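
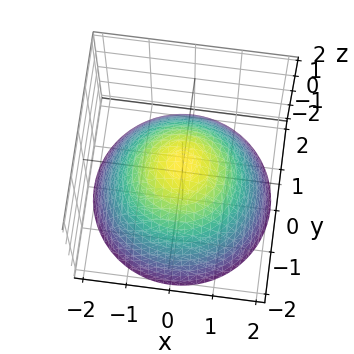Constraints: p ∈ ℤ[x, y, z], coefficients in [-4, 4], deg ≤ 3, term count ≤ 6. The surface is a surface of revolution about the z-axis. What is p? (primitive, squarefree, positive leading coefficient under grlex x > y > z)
2*x^2 + 2*y^2 + 3*z - 2

(a) Degree: the shape is more complex than any degree-1 surface, so deg p = 2.
(b) Symmetries: the surface is invariant under rotation about z: p = q(x² + y², z).
(c) Observable constraints: a circular section at z = 0 has radius exactly 1; among the integer gridlines, it crosses the y-axis at y ∈ {-1, 1}.
(d) Together with the visible shape, these determine p as stated. Check: (1, 0, 0) on the x-axis lies on the surface, and p(1, 0, 0) = 0. ✓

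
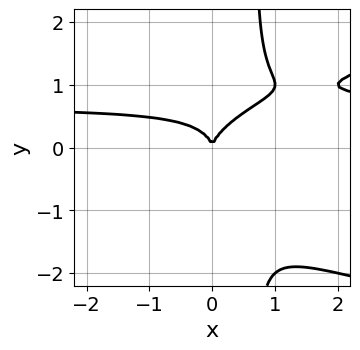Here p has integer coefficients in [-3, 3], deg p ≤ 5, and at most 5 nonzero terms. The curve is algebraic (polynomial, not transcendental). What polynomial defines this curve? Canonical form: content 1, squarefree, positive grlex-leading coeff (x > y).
3*x*y^3 - 3*x^2*y - 2*y^3 + 2*x^2

(a) The degree is 4 — the shape is more complex than any degree-3 curve.
(b) Reading off the gridlines: it crosses the y-axis at the gridline y = 0; it crosses the x-axis at the gridline x = 0.
(c) Solving for integer coefficients yields p as stated.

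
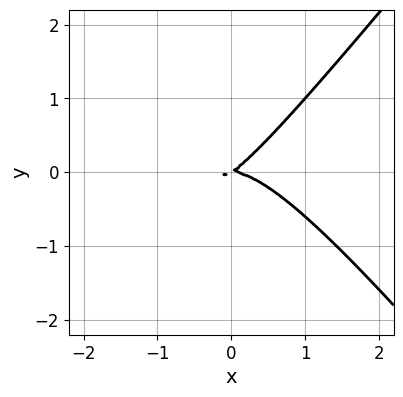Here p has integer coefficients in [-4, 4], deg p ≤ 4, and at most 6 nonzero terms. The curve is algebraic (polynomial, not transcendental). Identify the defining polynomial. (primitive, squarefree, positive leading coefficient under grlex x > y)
3*x^3 - 2*x*y^2 + 2*x*y - 3*y^2

(a) deg p = 3. The shape is more complex than any degree-2 curve.
(b) From the visible intercepts: one x-axis crossing is at x = 0; it meets the y-axis at y = 0 (among the integer gridlines).
(c) Solving for integer coefficients yields p as stated.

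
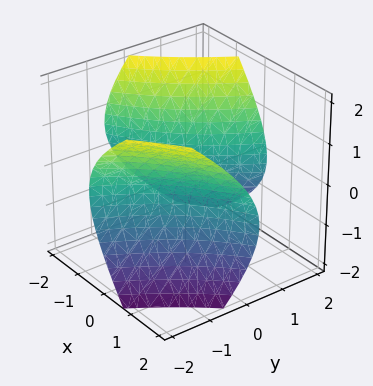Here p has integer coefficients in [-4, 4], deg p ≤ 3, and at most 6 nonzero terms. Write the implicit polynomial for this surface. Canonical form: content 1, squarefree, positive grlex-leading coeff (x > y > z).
x^2 - 3*x*y - x*z + y^2 - 2*z^2 - 2

There are 2 components.
Degree: the shape is more complex than any degree-1 surface, so deg p = 2.
Checking where it meets the axes: no z-intercept at any integer in the box.
The integer polynomial consistent with all of this is the stated p.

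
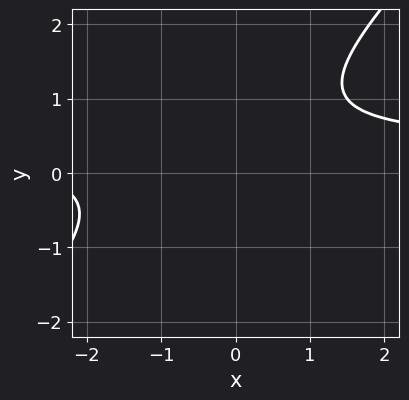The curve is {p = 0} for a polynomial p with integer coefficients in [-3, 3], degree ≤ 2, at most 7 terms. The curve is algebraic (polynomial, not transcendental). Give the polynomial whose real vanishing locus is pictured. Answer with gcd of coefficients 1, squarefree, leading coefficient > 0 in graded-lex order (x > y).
(a) deg p = 2.
(b) Against the integer gridlines: the curve avoids every integer y-axis point in the box; it misses every integer gridline on the x-axis.
(c) Putting this together gives p.

3*x*y - 3*y^2 - x + 3*y - 3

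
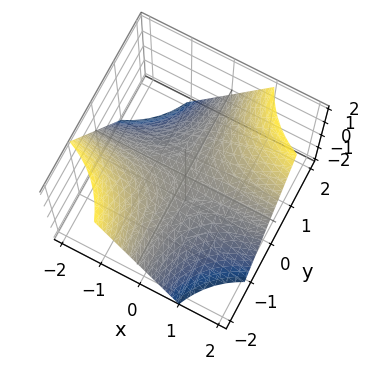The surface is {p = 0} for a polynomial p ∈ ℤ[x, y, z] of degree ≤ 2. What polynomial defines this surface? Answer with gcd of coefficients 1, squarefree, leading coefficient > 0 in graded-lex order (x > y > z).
x*y - z

The degree is 2 — a hyperbolic paraboloid; a quadric.
Against the integer gridlines: the visible x-axis segment lies entirely on the surface; the visible y-axis segment lies entirely on the surface; one z-axis crossing is at z = 0.
Assembling these constraints gives the stated polynomial.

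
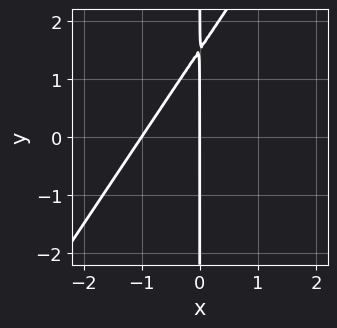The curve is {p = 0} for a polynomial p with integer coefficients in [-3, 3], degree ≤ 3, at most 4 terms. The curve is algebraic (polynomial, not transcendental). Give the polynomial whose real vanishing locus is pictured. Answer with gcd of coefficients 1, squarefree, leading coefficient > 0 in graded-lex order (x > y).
3*x^2 - 2*x*y + 3*x

(a) Degree: the shape is more complex than any degree-1 curve, so deg p = 2.
(b) Against the integer gridlines: the visible y-axis segment lies entirely on the curve; the x-axis gridline crossings are at x ∈ {-1, 0}.
(c) These observations pin down the coefficients.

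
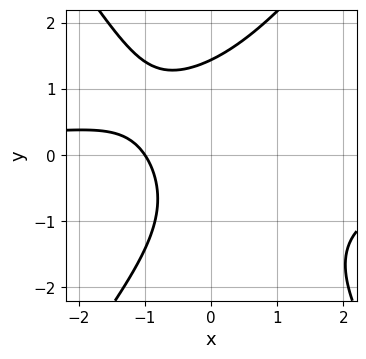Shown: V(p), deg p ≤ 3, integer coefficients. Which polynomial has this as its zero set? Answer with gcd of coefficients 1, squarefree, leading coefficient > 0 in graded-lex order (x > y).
2*x^2*y - y^3 + 3*x + 3

(a) The degree is 3 — no degree-2 curve has this shape.
(b) Checking where it meets the axes: it crosses the x-axis at the gridline x = -1.
(c) Assembling these constraints gives the stated polynomial.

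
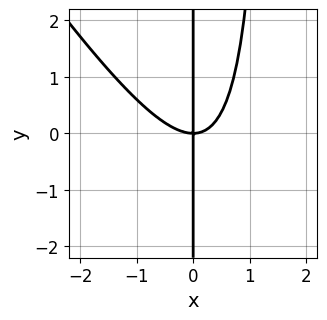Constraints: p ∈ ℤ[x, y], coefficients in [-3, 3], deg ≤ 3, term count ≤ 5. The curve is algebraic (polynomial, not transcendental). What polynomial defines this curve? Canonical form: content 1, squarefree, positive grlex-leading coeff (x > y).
1. The degree is 3 — a generic line meets the curve in up to 3 points.
2. Checking where it meets the axes: it meets the x-axis at x = 0 (among the integer gridlines); the visible y-axis segment lies entirely on the curve.
3. Matching integer coefficients to the picture gives p.

3*x^3 + 2*x^2*y - 3*x*y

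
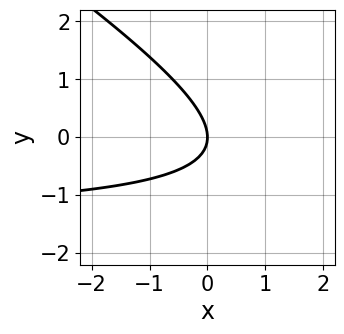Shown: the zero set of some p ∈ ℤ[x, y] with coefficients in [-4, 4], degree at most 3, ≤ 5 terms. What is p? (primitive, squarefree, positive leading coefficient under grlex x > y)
2*x*y + 3*y^2 + 3*x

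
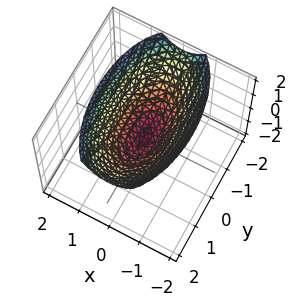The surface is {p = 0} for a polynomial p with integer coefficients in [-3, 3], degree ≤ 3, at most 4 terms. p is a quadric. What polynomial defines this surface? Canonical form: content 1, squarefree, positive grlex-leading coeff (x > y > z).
3*x^2 + y^2 - 3*z

(a) Degree: a paraboloid; a quadric, so deg p = 2.
(b) Symmetries: mirror symmetry y ↦ −y ⇒ only even powers of y; the x ↦ −x reflection is a symmetry, so x appears only in even powers.
(c) From the visible intercepts: one y-axis crossing is at y = 0; it crosses the z-axis at the gridline z = 0; it meets the x-axis at x = 0 (among the integer gridlines).
(d) Assembling these constraints gives the stated polynomial.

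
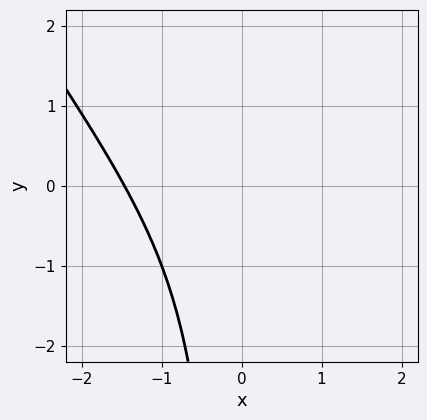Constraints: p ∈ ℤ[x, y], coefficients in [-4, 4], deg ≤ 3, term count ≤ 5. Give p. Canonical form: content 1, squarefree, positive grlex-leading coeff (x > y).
1. The degree is 3 — a generic line meets the curve in up to 3 points.
2. Against the integer gridlines: no y-intercept at any integer in the box.
3. Assembling these constraints gives the stated polynomial.

3*x^3 + 2*x^2*y + 3*x^2 - x*y + 3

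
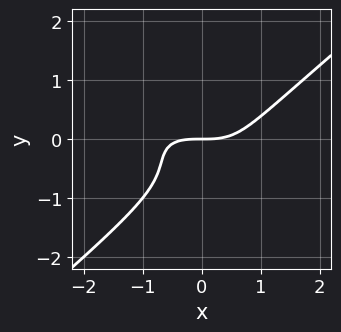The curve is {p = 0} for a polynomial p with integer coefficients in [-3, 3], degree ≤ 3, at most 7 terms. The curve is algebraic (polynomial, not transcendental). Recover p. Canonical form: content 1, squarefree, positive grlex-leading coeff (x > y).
1. Degree: no degree-2 curve has this shape, so deg p = 3.
2. From the visible intercepts: it meets the x-axis at x = 0 (among the integer gridlines); it crosses the y-axis at the gridline y = 0.
3. The integer polynomial consistent with all of this is the stated p.

x^3 + x^2*y - 3*y^3 - 3*y^2 - 2*y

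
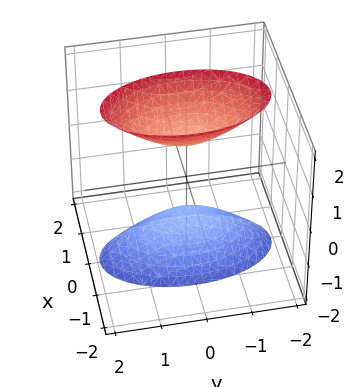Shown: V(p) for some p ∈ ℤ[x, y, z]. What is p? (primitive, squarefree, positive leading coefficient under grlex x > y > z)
3*x^2 + y^2 - z^2 + 1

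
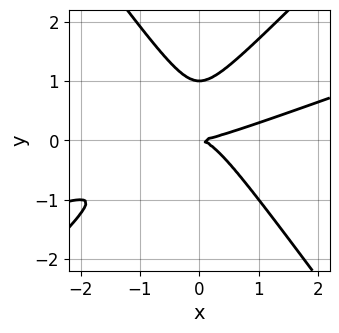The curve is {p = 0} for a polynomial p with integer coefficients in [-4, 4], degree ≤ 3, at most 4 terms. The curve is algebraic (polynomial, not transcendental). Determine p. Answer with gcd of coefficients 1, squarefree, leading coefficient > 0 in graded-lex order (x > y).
x^3 - 3*x^2*y + 2*y^3 - 2*y^2

The degree is 3 — a generic line meets the curve in up to 3 points.
Checking where it meets the axes: among the integer gridlines, it crosses the y-axis at y ∈ {0, 1}; it meets the x-axis at x = 0 (among the integer gridlines).
Assembling these constraints gives the stated polynomial.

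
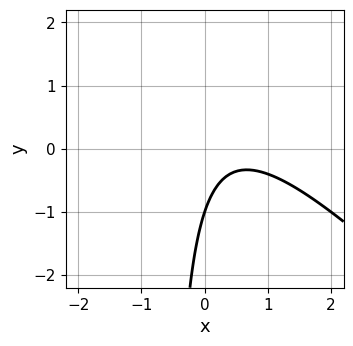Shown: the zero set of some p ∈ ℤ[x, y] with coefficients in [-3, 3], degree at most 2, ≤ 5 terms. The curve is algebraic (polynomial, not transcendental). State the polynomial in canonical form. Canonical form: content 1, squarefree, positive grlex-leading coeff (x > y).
3*x^2 + 3*x*y - 3*x + 2*y + 2

First, deg p = 2. A generic line meets the curve in up to 2 points.
Next, from the axis intercepts and sections: it misses every integer gridline on the x-axis; it meets the y-axis at y = -1 (among the integer gridlines).
Finally, these observations pin down the coefficients.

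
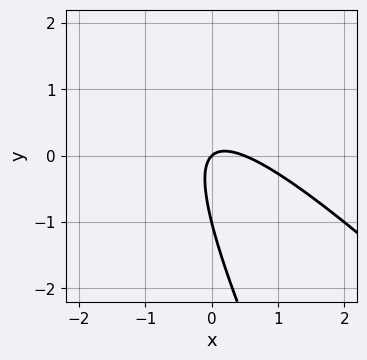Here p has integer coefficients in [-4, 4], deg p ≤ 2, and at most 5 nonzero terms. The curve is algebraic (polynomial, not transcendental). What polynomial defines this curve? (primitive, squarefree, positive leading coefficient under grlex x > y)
deg p = 2. A generic line meets the curve in up to 2 points.
Observable constraints: it meets the x-axis at x = 0 (among the integer gridlines); among the integer gridlines, it crosses the y-axis at y ∈ {-1, 0}.
Putting this together gives p.

2*x^2 + 3*x*y + y^2 - x + y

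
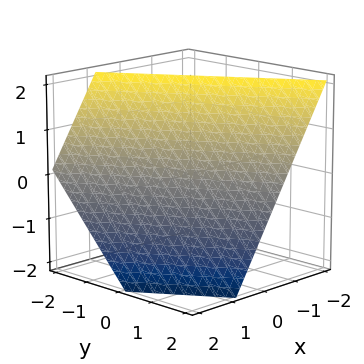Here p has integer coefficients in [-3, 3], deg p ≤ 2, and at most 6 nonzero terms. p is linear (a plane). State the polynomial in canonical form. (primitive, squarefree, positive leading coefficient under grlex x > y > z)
3*x + 2*y + 2*z - 2

First, deg p = 1. Every cross-section is a straight line — this is a plane.
Next, against the integer gridlines: one z-axis crossing is at z = 1; one y-axis crossing is at y = 1.
Finally, matching integer coefficients to the picture gives p.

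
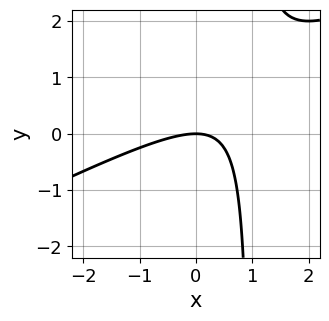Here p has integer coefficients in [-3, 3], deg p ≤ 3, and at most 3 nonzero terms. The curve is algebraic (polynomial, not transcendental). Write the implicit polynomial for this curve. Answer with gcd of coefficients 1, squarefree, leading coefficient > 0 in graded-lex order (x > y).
x^2 - 2*x*y + 2*y

First, deg p = 2.
Then, from the visible intercepts: it crosses the y-axis at the gridline y = 0; one x-axis crossing is at x = 0.
Finally, solving for integer coefficients yields p as stated.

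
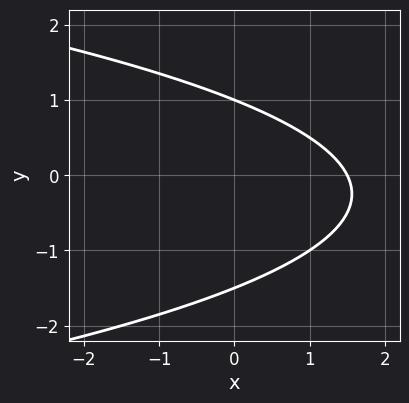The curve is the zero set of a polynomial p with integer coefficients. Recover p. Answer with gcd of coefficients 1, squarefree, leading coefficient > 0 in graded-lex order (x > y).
2*y^2 + 2*x + y - 3

deg p = 2. No degree-1 curve has this shape.
Checking where it meets the axes: one y-axis crossing is at y = 1.
Assembling these constraints gives the stated polynomial.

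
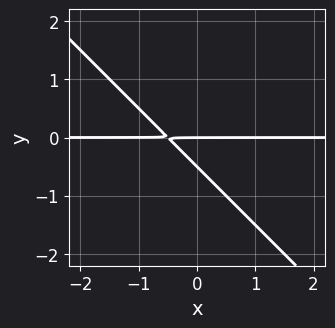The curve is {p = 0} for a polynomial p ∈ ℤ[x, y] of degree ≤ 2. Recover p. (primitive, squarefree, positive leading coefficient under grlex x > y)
1. Degree: a generic line meets the curve in up to 2 points, so deg p = 2.
2. Checking where it meets the axes: one y-axis crossing is at y = 0; every point of the x-axis in the box is on the curve.
3. Matching integer coefficients to the picture gives p.

2*x*y + 2*y^2 + y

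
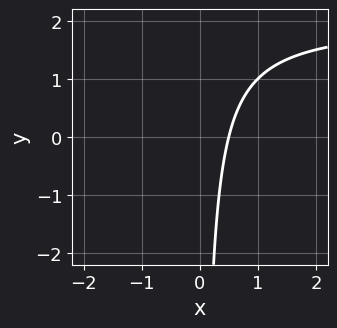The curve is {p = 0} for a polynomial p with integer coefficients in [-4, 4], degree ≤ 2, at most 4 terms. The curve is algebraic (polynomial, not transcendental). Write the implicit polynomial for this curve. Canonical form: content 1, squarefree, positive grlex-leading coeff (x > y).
x*y - 2*x + 1

First, the degree is 2 — no degree-1 curve has this shape.
Then, from the axis intercepts and sections: no y-intercept at any integer in the box.
Finally, together with the visible shape, these determine p as stated.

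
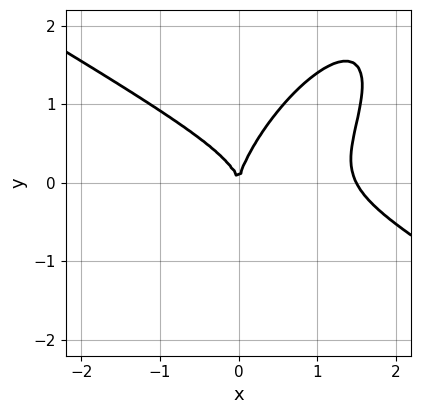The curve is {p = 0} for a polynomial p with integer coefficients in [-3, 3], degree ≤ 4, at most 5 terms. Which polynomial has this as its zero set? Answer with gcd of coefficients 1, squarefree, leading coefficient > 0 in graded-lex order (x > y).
2*x^3 + x^2*y - 3*x*y^2 + 2*y^3 - 3*x^2

deg p = 3. A generic line meets the curve in up to 3 points.
Observable constraints: it crosses the y-axis at the gridline y = 0; it meets the x-axis at x = 0 (among the integer gridlines).
Assembling these constraints gives the stated polynomial.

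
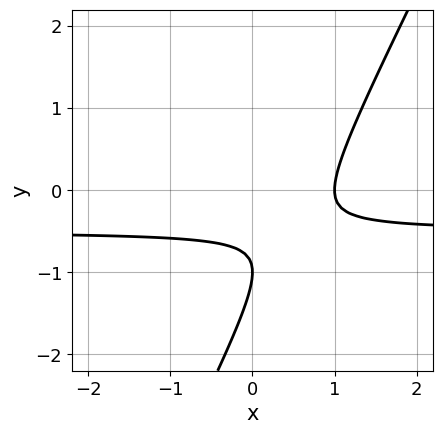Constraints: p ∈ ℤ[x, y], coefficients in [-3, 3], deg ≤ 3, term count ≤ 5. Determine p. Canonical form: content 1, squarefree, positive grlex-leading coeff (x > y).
1. deg p = 2. The shape is more complex than any degree-1 curve.
2. Checking where it meets the axes: one x-axis crossing is at x = 1; it meets the y-axis at y = -1 (among the integer gridlines).
3. These observations pin down the coefficients.

2*x*y - y^2 + x - 2*y - 1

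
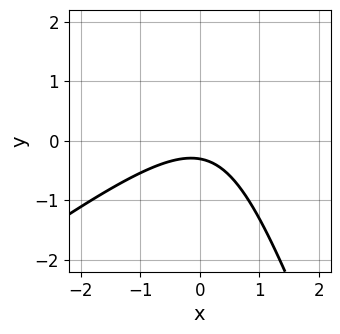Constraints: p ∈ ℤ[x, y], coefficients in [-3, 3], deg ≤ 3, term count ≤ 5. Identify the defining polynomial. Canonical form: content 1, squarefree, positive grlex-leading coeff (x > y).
2*x^2 - 2*x*y - y^2 + 3*y + 1

deg p = 2. A generic line meets the curve in up to 2 points.
From the visible intercepts: it misses every integer gridline on the x-axis.
Matching integer coefficients to the picture gives p.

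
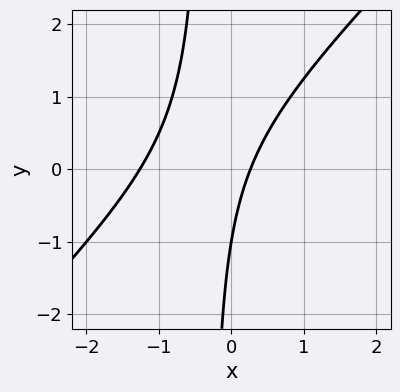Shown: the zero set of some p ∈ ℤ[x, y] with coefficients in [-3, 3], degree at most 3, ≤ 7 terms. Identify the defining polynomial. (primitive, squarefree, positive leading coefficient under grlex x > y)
3*x^2 - 3*x*y + 3*x - y - 1

1. Degree: the shape is more complex than any degree-1 curve, so deg p = 2.
2. From the axis intercepts and sections: it meets the y-axis at y = -1 (among the integer gridlines).
3. The integer polynomial consistent with all of this is the stated p.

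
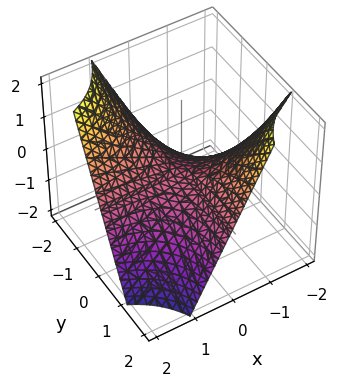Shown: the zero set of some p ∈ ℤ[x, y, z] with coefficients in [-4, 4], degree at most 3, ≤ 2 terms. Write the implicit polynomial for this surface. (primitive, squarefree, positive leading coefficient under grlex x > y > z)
x*y + z

Degree: a hyperbolic paraboloid; a quadric, so deg p = 2.
From the visible intercepts: the visible y-axis segment lies entirely on the surface; it meets the z-axis at z = 0 (among the integer gridlines).
Solving for integer coefficients yields p as stated. Check: (1, 0, 0) on the x-axis lies on the surface, and p(1, 0, 0) = 0. ✓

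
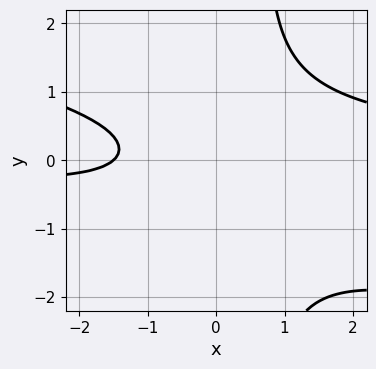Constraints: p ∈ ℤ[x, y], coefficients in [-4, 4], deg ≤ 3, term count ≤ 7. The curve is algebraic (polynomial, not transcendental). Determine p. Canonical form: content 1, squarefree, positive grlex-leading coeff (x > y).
First, degree: a generic line meets the curve in up to 3 points, so deg p = 3.
Next, from the axis intercepts and sections: no y-intercept at any integer in the box.
Finally, fitting integer coefficients to these (and the overall shape) gives p.

x^2*y + 3*x*y^2 - 2*y^2 - 2*x - 3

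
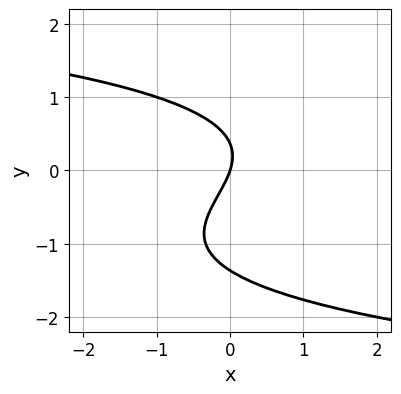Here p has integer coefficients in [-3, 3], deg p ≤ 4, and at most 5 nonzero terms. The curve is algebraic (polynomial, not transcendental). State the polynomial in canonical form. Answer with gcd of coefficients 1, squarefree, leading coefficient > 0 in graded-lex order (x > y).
First, deg p = 3. A generic line meets the curve in up to 3 points.
Next, against the integer gridlines: it meets the x-axis at x = 0 (among the integer gridlines); it meets the y-axis at y = 0 (among the integer gridlines).
Finally, the integer polynomial consistent with all of this is the stated p.

2*y^3 + 2*y^2 + 3*x - y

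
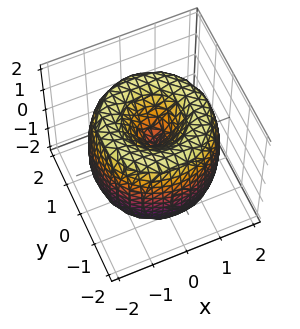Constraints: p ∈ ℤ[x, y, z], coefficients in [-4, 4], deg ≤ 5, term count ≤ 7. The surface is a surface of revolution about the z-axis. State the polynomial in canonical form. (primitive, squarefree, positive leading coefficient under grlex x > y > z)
The degree is 4 — no degree-3 surface has this shape.
Symmetries: every cross-section ⟂ z is a circle, so x, y appear only via x² + y².
From the axis intercepts and sections: a circular section at z = 1 has radius between 0 and 1; one z-axis crossing is at z = 0; one y-axis crossing is at y = 0.
Solving for integer coefficients yields p as stated.

x^4 + 2*x^2*y^2 + y^4 - 3*x^2 - 3*y^2 + z^2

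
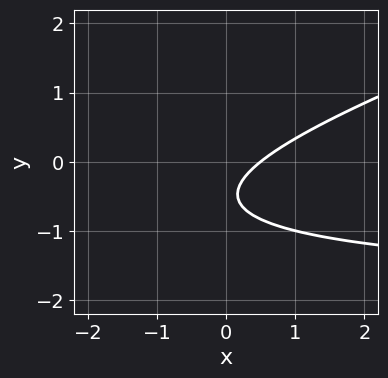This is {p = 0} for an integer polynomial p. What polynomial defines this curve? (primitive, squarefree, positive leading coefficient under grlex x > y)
(a) The degree is 2 — the shape is more complex than any degree-1 curve.
(b) Observable constraints: it misses every integer gridline on the y-axis.
(c) Assembling these constraints gives the stated polynomial.

x*y - 3*y^2 + 2*x - 3*y - 1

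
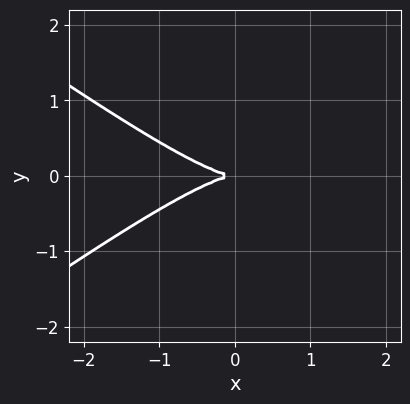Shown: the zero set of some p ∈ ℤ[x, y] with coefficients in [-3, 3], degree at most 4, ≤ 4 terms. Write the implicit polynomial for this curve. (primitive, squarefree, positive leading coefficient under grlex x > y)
x^3 - 2*x*y^2 + 3*y^2

First, degree: a generic line meets the curve in up to 3 points, so deg p = 3.
Then, symmetries: mirror symmetry y ↦ −y ⇒ only even powers of y.
Next, from the visible intercepts: it meets the y-axis at y = 0 (among the integer gridlines); one x-axis crossing is at x = 0.
Finally, fitting integer coefficients to these (and the overall shape) gives p.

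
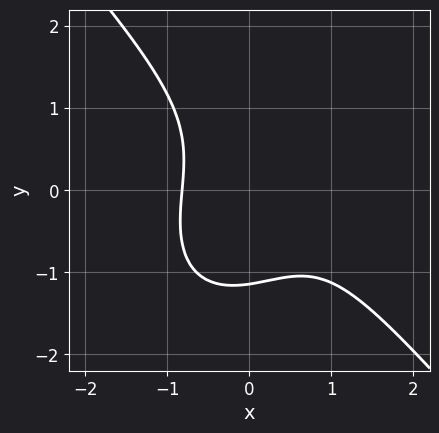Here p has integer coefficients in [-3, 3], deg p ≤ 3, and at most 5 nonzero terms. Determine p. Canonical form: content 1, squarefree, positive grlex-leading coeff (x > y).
First, deg p = 3. A generic line meets the curve in up to 3 points.
Finally, solving for integer coefficients yields p as stated.

3*x^3 + 2*y^3 - 2*x^2 + x*y + 3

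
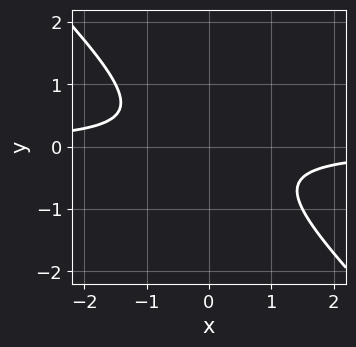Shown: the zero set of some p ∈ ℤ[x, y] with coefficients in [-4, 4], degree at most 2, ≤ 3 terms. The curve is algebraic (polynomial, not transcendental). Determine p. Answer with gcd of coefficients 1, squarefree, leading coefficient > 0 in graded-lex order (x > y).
2*x*y + 2*y^2 + 1

Degree: the shape is more complex than any degree-1 curve, so deg p = 2.
From the axis intercepts and sections: no y-intercept at any integer in the box; the curve avoids every integer x-axis point in the box.
Fitting integer coefficients to these (and the overall shape) gives p.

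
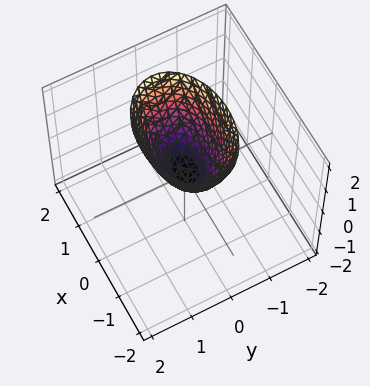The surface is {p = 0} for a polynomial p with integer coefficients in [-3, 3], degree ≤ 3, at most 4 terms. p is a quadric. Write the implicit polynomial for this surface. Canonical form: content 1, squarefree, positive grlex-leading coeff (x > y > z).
x^2 + 2*y^2 - z

First, the degree is 2 — a single bowl opening along one axis; a quadric.
Then, symmetries: mirror symmetry x ↦ −x ⇒ only even powers of x; it's symmetric under y → −y, forcing even powers of y.
Next, checking where it meets the axes: one z-axis crossing is at z = 0; it crosses the x-axis at the gridline x = 0; it meets the y-axis at y = 0 (among the integer gridlines).
Finally, the integer polynomial consistent with all of this is the stated p.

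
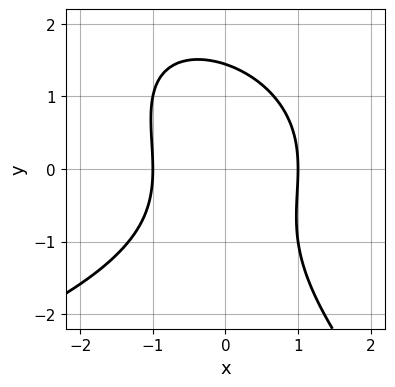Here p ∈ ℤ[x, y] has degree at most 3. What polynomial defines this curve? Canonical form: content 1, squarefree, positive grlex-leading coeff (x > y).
x*y^2 + y^3 + 3*x^2 - 3

First, the degree is 3 — the shape is more complex than any degree-2 curve.
Next, against the integer gridlines: among the integer gridlines, it crosses the x-axis at x ∈ {-1, 1}.
Finally, assembling these constraints gives the stated polynomial.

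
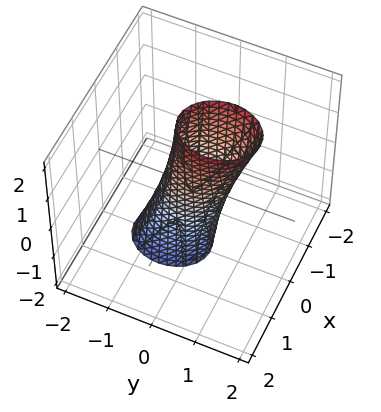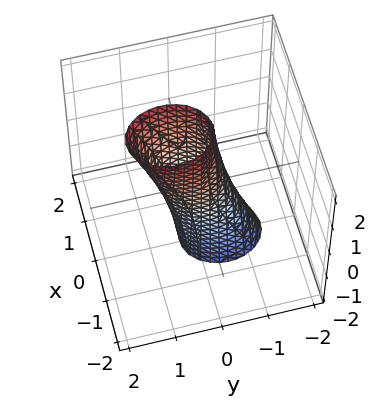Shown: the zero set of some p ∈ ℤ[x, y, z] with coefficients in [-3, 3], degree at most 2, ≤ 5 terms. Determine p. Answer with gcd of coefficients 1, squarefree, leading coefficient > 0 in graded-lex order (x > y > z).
(a) Degree: the shape is more complex than any degree-1 surface, so deg p = 2.
(b) From the axis intercepts and sections: it misses every integer gridline on the z-axis.
(c) Assembling these constraints gives the stated polynomial.

3*x^2 + 2*y^2 - y*z - 1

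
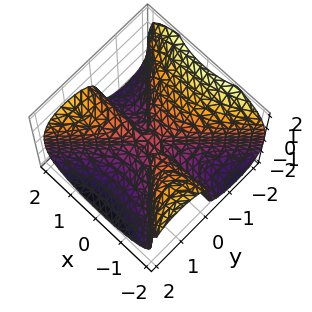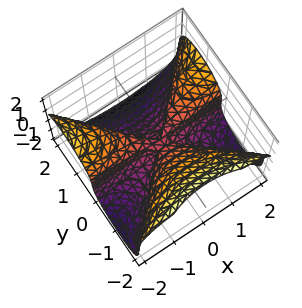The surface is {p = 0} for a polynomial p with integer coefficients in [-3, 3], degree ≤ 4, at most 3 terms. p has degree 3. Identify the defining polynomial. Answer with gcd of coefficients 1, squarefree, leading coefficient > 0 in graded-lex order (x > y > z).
x^2*y - y^3 - z^3

1. deg p = 3. No degree-2 surface has this shape.
2. Checking where it meets the axes: one y-axis crossing is at y = 0; every point of the x-axis in the box is on the surface; one z-axis crossing is at z = 0.
3. Together with the visible shape, these determine p as stated.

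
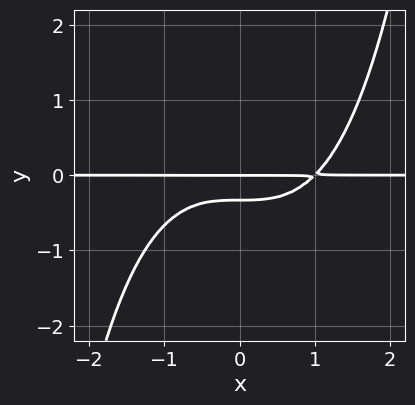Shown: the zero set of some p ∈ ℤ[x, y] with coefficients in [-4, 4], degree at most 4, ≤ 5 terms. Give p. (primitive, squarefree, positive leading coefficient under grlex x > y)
x^3*y - 3*y^2 - y

Degree: the shape is more complex than any degree-3 curve, so deg p = 4.
Reading off the gridlines: the visible x-axis segment lies entirely on the curve; it meets the y-axis at y = 0 (among the integer gridlines).
Putting this together gives p.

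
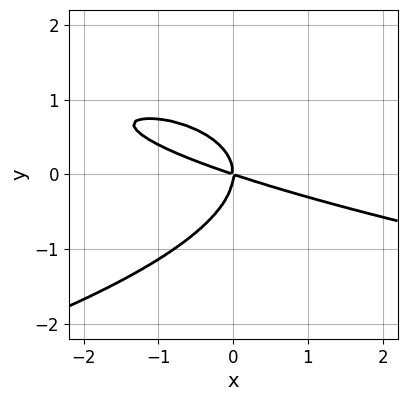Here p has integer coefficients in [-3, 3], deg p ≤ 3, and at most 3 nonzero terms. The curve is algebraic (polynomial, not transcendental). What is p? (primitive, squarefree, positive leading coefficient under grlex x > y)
(a) Degree: a generic line meets the curve in up to 3 points, so deg p = 3.
(b) From the visible intercepts: it meets the y-axis at y = 0 (among the integer gridlines); it crosses the x-axis at the gridline x = 0.
(c) These observations pin down the coefficients.

3*y^3 + x^2 + 3*x*y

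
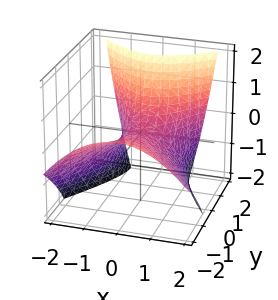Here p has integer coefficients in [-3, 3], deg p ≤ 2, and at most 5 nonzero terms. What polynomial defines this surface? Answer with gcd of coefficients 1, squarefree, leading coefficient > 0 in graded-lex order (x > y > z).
2*x^2 - y^2 - 2*y*z + 3*z

1. The degree is 2 — the shape is more complex than any degree-1 surface.
2. From the axis intercepts and sections: it crosses the x-axis at the gridline x = 0; one z-axis crossing is at z = 0; it meets the y-axis at y = 0 (among the integer gridlines).
3. Matching integer coefficients to the picture gives p.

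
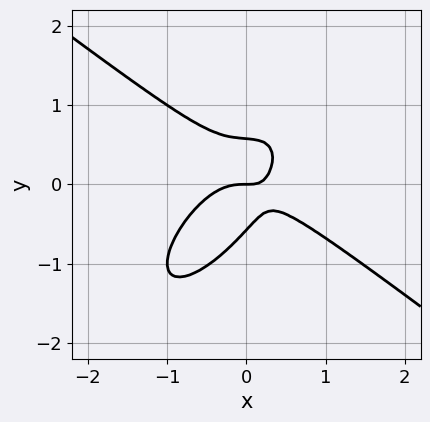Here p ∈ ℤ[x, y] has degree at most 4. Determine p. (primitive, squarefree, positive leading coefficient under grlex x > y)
3*x^3 - 3*x*y^2 + 3*y^3 + 2*x*y - y

deg p = 3. No degree-2 curve has this shape.
Observable constraints: one x-axis crossing is at x = 0; it meets the y-axis at y = 0 (among the integer gridlines).
Solving for integer coefficients yields p as stated.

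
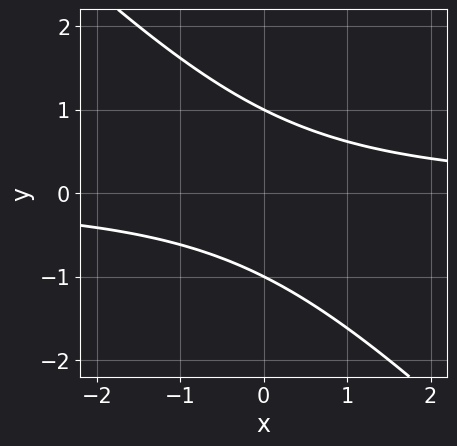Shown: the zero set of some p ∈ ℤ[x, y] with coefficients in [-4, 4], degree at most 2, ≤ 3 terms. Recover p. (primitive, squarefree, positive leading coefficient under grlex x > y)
x*y + y^2 - 1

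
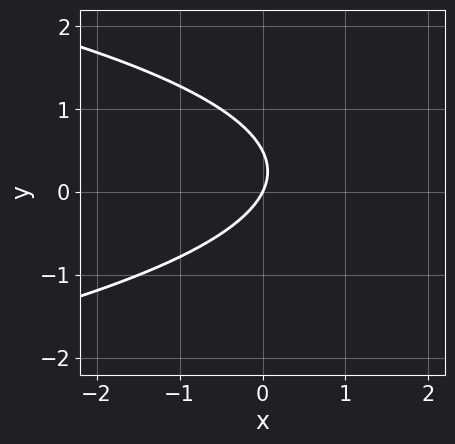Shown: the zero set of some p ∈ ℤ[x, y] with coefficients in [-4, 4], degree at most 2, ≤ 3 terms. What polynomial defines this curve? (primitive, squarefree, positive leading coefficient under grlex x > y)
2*y^2 + 2*x - y

First, degree: a generic line meets the curve in up to 2 points, so deg p = 2.
Then, against the integer gridlines: it crosses the y-axis at the gridline y = 0; it meets the x-axis at x = 0 (among the integer gridlines).
Finally, these observations pin down the coefficients.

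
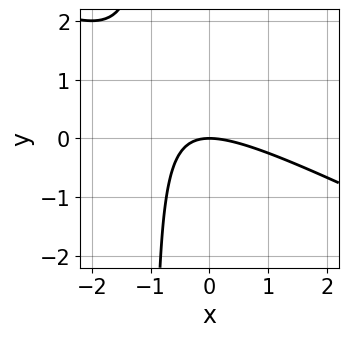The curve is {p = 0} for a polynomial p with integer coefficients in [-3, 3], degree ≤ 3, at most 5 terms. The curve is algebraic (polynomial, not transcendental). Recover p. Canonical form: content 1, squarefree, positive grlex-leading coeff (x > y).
x^2 + 2*x*y + 2*y

1. The degree is 2 — no degree-1 curve has this shape.
2. Against the integer gridlines: one y-axis crossing is at y = 0; one x-axis crossing is at x = 0.
3. Assembling these constraints gives the stated polynomial.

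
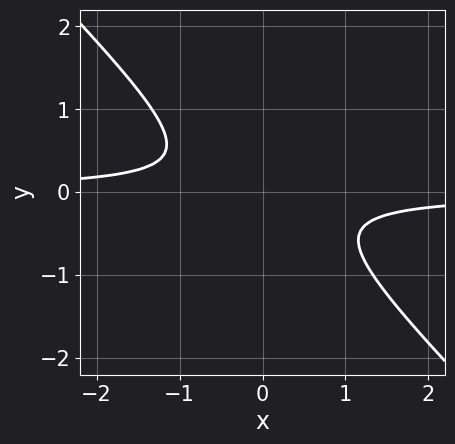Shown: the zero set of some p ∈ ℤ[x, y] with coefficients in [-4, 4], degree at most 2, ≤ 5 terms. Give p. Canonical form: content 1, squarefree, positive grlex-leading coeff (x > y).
1. The degree is 2 — the shape is more complex than any degree-1 curve.
2. Reading off the gridlines: no y-intercept at any integer in the box; the curve avoids every integer x-axis point in the box.
3. Together with the visible shape, these determine p as stated.

3*x*y + 3*y^2 + 1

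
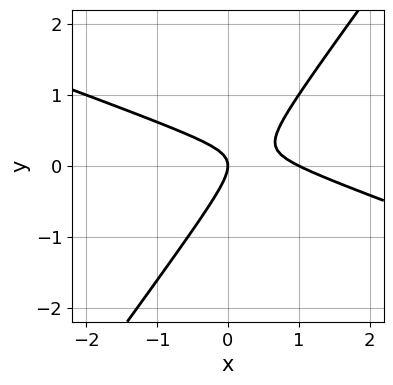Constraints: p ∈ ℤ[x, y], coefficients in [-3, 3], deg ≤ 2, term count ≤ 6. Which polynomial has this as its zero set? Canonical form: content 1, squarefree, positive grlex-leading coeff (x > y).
x^2 + 2*x*y - 2*y^2 - x

First, the degree is 2 — the shape is more complex than any degree-1 curve.
Then, observable constraints: it crosses the y-axis at the gridline y = 0; the x-axis gridline crossings are at x ∈ {0, 1}.
Finally, solving for integer coefficients yields p as stated.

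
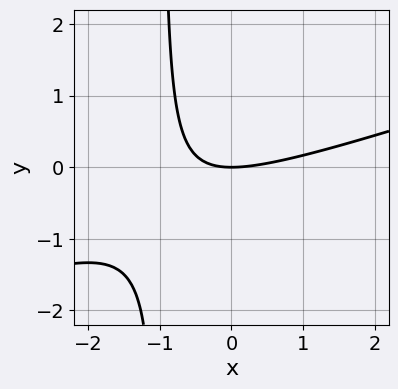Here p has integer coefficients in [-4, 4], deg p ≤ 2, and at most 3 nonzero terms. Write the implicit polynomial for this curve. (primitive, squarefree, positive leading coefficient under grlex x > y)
1. The degree is 2 — the shape is more complex than any degree-1 curve.
2. Reading off the gridlines: one x-axis crossing is at x = 0; it crosses the y-axis at the gridline y = 0.
3. Together with the visible shape, these determine p as stated.

x^2 - 3*x*y - 3*y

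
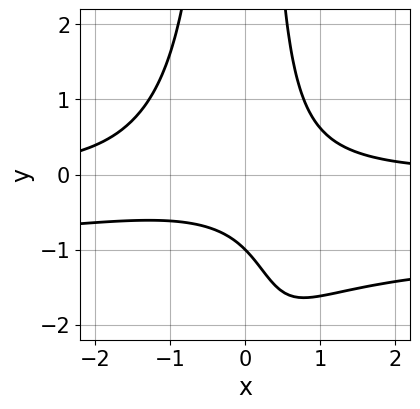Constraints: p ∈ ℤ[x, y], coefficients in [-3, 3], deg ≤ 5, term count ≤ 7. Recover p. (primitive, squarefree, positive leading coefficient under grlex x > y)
1. Degree: a generic line meets the curve in up to 4 points, so deg p = 4.
2. Checking where it meets the axes: it crosses the y-axis at the gridline y = -1; it misses every integer gridline on the x-axis.
3. The integer polynomial consistent with all of this is the stated p.

x^2*y^2 + x^2*y + x*y - y - 1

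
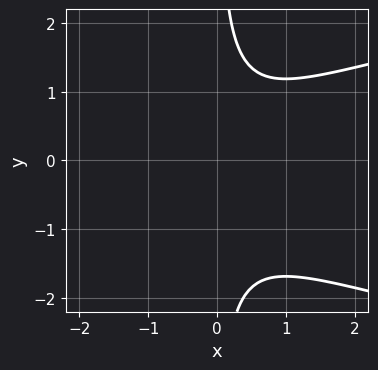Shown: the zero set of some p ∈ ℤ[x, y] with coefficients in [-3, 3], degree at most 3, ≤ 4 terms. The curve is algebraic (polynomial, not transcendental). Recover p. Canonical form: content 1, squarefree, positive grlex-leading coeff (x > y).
2*x*y^2 - 2*x^2 + x*y - 2

1. deg p = 3. A generic line meets the curve in up to 3 points.
2. Checking where it meets the axes: no x-intercept at any integer in the box; it misses every integer gridline on the y-axis.
3. Putting this together gives p.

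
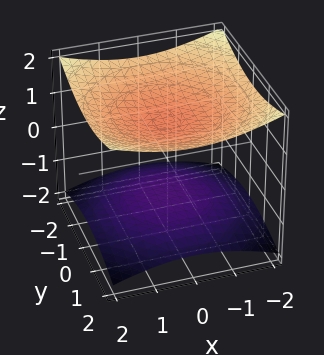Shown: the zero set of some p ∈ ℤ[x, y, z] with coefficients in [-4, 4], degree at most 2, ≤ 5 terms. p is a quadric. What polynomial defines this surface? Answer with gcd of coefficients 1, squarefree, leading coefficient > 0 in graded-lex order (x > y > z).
I count 2 distinct pieces.
Degree: two separate bowl-shaped sheets opening away from each other; a quadric, so deg p = 2.
Symmetries: the z ↦ −z reflection is a symmetry, so z appears only in even powers; rotational symmetry about the z-axis ⇒ p depends on x, y only through x² + y².
From the axis intercepts and sections: it misses every integer gridline on the y-axis; the surface avoids every integer x-axis point in the box; among the integer gridlines, it crosses the z-axis at z ∈ {-1, 1}.
Putting this together gives p.

x^2 + y^2 - 3*z^2 + 3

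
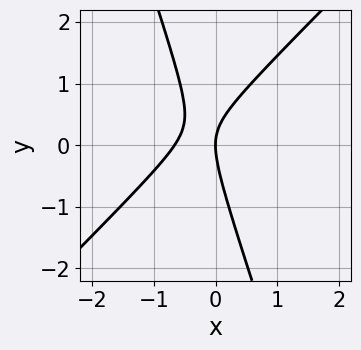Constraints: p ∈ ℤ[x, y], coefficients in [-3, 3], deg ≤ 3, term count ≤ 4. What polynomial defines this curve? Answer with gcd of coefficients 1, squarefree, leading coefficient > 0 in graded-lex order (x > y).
1. Degree: the shape is more complex than any degree-1 curve, so deg p = 2.
2. Checking where it meets the axes: it crosses the x-axis at the gridline x = 0; it crosses the y-axis at the gridline y = 0.
3. Solving for integer coefficients yields p as stated.

3*x^2 - 2*x*y - y^2 + 2*x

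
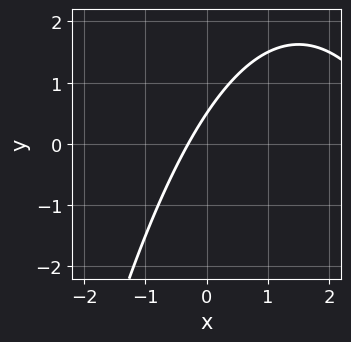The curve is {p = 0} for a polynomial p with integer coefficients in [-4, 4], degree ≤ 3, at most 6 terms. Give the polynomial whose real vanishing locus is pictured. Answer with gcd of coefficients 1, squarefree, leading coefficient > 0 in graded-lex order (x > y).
x^2 - 3*x + 2*y - 1

1. deg p = 2. No degree-1 curve has this shape.
2. The integer polynomial consistent with all of this is the stated p.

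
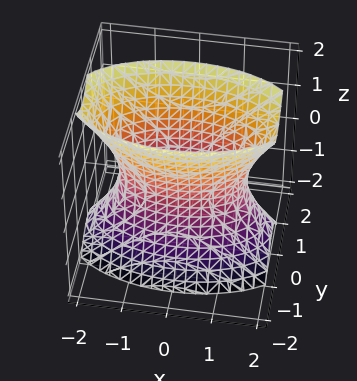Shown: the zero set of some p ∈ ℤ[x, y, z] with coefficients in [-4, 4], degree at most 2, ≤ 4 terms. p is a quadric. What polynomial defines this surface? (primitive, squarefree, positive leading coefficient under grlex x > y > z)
1. Degree: an hourglass — one-sheet hyperboloid; a quadric, so deg p = 2.
2. Symmetries: mirror symmetry z ↦ −z ⇒ only even powers of z; mirror symmetry y ↦ −y ⇒ only even powers of y; it's symmetric under x → −x, forcing even powers of x.
3. Observable constraints: it misses every integer gridline on the z-axis.
4. The integer polynomial consistent with all of this is the stated p.

x^2 + 3*y^2 - z^2 - 2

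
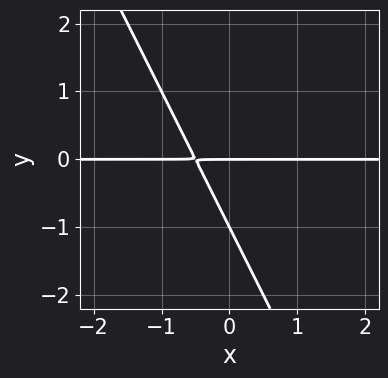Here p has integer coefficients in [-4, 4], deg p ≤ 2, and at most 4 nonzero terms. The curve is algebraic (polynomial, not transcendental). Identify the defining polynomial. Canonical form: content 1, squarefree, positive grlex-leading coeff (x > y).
The degree is 2 — the shape is more complex than any degree-1 curve.
From the axis intercepts and sections: the y-axis gridline crossings are at y ∈ {-1, 0}; every point of the x-axis in the box is on the curve.
These observations pin down the coefficients.

2*x*y + y^2 + y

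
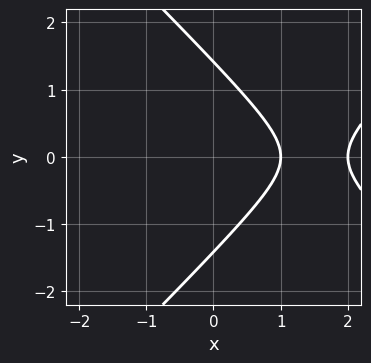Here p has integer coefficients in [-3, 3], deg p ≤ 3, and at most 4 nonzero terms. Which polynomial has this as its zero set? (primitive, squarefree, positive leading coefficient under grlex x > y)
x^2 - y^2 - 3*x + 2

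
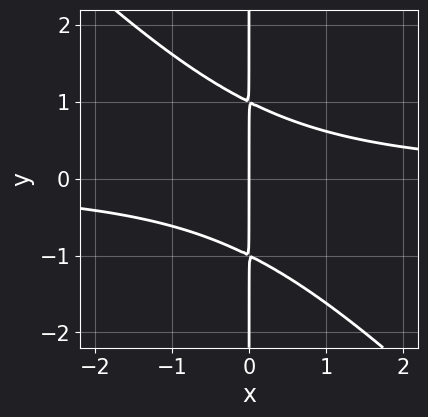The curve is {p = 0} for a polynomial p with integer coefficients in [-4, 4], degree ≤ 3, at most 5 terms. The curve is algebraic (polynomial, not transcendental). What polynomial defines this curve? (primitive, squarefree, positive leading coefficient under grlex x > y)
The degree is 3 — the shape is more complex than any degree-2 curve.
Observable constraints: it crosses the x-axis at the gridline x = 0; every point of the y-axis in the box is on the curve.
Matching integer coefficients to the picture gives p.

x^2*y + x*y^2 - x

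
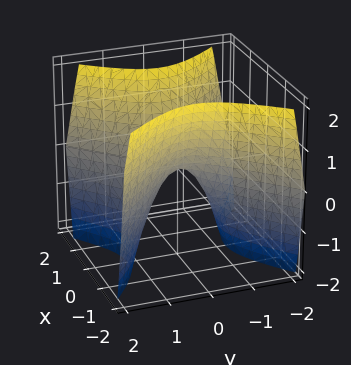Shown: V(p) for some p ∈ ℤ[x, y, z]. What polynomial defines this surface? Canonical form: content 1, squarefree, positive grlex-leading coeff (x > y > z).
3*x^2 - 3*y^2 - 2*z

First, degree: a saddle surface; a quadric, so deg p = 2.
Then, symmetries: it's symmetric under y → −y, forcing even powers of y; the x ↦ −x reflection is a symmetry, so x appears only in even powers.
Then, checking where it meets the axes: it crosses the z-axis at the gridline z = 0; it crosses the x-axis at the gridline x = 0; one y-axis crossing is at y = 0.
Finally, matching integer coefficients to the picture gives p.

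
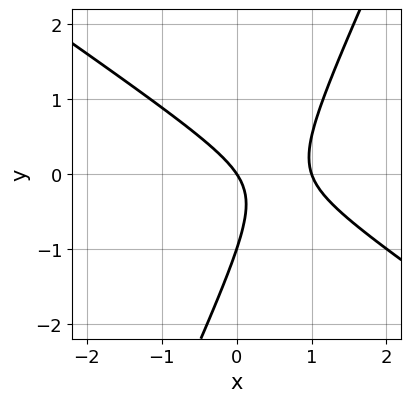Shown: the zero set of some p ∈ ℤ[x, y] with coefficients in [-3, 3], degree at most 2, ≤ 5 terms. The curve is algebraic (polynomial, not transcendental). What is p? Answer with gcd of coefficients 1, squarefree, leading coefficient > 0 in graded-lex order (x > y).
First, degree: no degree-1 curve has this shape, so deg p = 2.
Then, checking where it meets the axes: the y-axis gridline crossings are at y ∈ {-1, 0}; the x-axis gridline crossings are at x ∈ {0, 1}.
Finally, matching integer coefficients to the picture gives p.

3*x^2 + 3*x*y - 2*y^2 - 3*x - 2*y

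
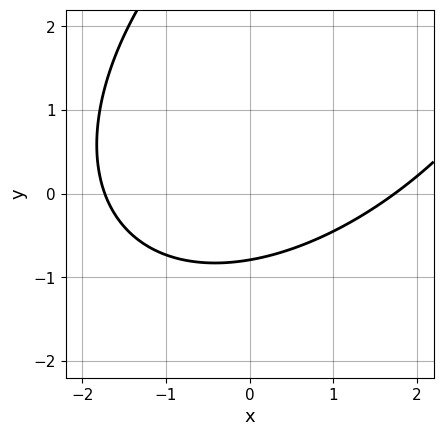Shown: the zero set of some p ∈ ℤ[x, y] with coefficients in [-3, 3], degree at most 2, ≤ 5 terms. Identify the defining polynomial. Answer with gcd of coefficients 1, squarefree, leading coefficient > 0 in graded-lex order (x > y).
(a) Degree: a generic line meets the curve in up to 2 points, so deg p = 2.
(b) The integer polynomial consistent with all of this is the stated p.

x^2 - x*y + y^2 - 3*y - 3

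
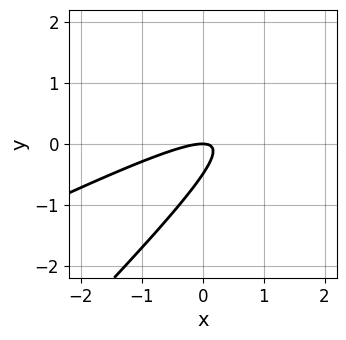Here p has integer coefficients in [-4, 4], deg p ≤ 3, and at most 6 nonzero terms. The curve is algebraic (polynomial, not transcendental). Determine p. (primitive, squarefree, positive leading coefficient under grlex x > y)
x^2 - 3*x*y + 2*y^2 + y

1. deg p = 2. No degree-1 curve has this shape.
2. Reading off the gridlines: one y-axis crossing is at y = 0; it meets the x-axis at x = 0 (among the integer gridlines).
3. Assembling these constraints gives the stated polynomial.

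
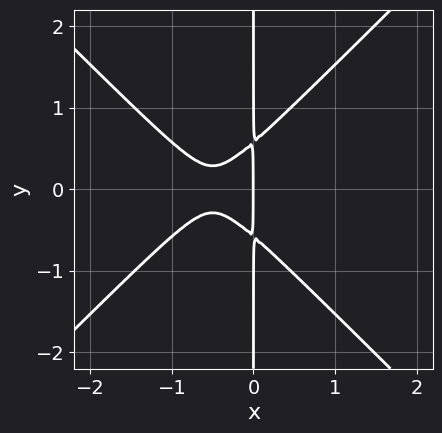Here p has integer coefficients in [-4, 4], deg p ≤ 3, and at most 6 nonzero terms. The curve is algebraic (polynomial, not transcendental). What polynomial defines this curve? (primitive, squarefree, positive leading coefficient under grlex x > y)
3*x^3 - 3*x*y^2 + 3*x^2 + x

deg p = 3.
Symmetries: it's symmetric under y → −y, forcing even powers of y.
Against the integer gridlines: every point of the y-axis in the box is on the curve; one x-axis crossing is at x = 0.
Matching integer coefficients to the picture gives p.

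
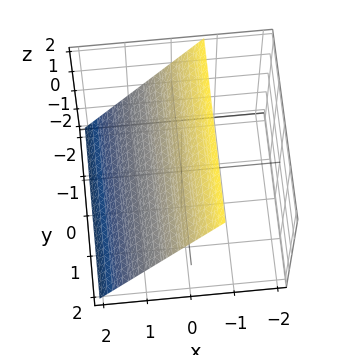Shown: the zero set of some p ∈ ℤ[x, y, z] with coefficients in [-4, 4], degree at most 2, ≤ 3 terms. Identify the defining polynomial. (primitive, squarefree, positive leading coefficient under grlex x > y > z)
1. The degree is 1 — the surface is flat (a plane).
2. From the axis intercepts and sections: it misses every integer gridline on the y-axis; it crosses the z-axis at the gridline z = 1.
3. Assembling these constraints gives the stated polynomial.

3*x + 2*z - 2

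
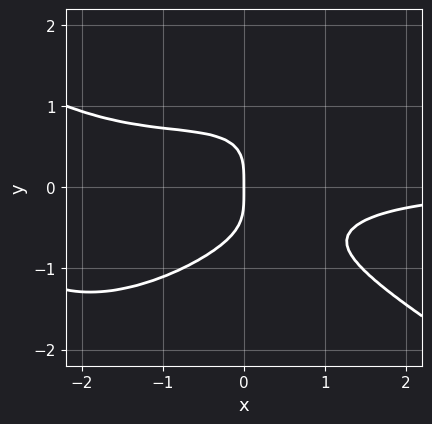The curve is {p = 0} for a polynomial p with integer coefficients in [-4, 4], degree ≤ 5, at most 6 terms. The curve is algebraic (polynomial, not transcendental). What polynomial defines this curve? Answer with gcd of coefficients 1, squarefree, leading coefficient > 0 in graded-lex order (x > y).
The degree is 4 — a generic line meets the curve in up to 4 points.
Reading off the gridlines: it crosses the y-axis at the gridline y = 0; it meets the x-axis at x = 0 (among the integer gridlines).
Putting this together gives p.

x^3*y - x*y^3 + 3*y^4 + 2*x^2*y + 2*x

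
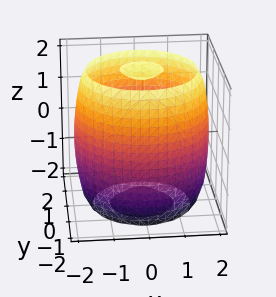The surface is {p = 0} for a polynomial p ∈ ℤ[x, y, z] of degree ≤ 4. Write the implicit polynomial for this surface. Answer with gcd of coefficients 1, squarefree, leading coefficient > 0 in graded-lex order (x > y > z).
x^4 + 2*x^2*y^2 + y^4 - 3*x^2 - 3*y^2 + z^2 - 3

First, I count 3 distinct pieces. Treating them together as one polynomial.
Then, degree: the shape is more complex than any degree-3 surface, so deg p = 4.
Next, symmetries: rotational symmetry about the z-axis ⇒ p depends on x, y only through x² + y².
Next, observable constraints: a circular section at z = -2 has radius between 0 and 1.
Finally, fitting integer coefficients to these (and the overall shape) gives p.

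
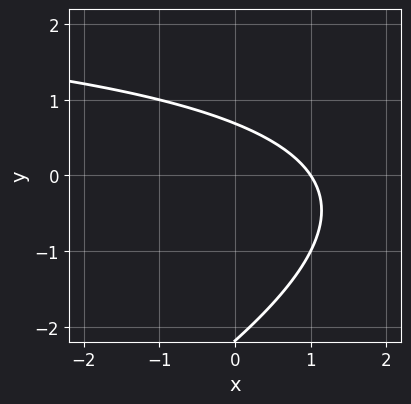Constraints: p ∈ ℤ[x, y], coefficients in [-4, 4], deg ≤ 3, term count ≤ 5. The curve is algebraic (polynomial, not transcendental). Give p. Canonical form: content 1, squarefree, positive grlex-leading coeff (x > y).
(a) Degree: no degree-1 curve has this shape, so deg p = 2.
(b) From the visible intercepts: it crosses the x-axis at the gridline x = 1.
(c) Together with the visible shape, these determine p as stated.

x*y - 2*y^2 - 3*x - 3*y + 3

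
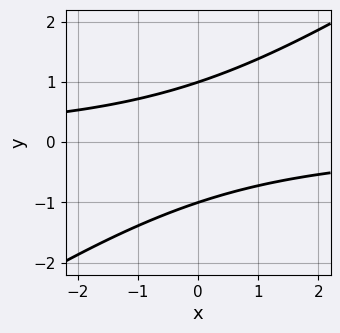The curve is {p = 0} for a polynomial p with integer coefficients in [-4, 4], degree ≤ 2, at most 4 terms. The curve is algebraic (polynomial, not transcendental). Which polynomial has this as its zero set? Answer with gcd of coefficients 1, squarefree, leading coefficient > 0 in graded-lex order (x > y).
2*x*y - 3*y^2 + 3

1. Degree: the shape is more complex than any degree-1 curve, so deg p = 2.
2. Reading off the gridlines: the y-axis gridline crossings are at y ∈ {-1, 1}; it misses every integer gridline on the x-axis.
3. Assembling these constraints gives the stated polynomial.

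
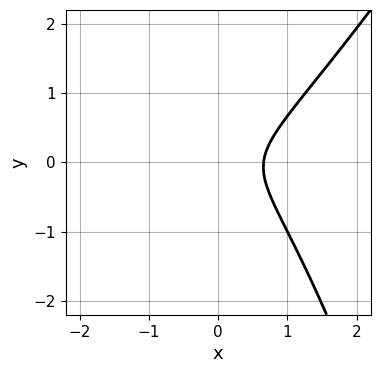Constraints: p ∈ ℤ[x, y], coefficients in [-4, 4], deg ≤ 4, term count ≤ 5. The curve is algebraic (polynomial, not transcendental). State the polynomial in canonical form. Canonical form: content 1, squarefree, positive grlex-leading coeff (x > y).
Degree: a generic line meets the curve in up to 3 points, so deg p = 3.
Reading off the gridlines: the curve avoids every integer y-axis point in the box.
The integer polynomial consistent with all of this is the stated p.

2*x^3 - x^2*y + x^2 - 3*y^2 - 1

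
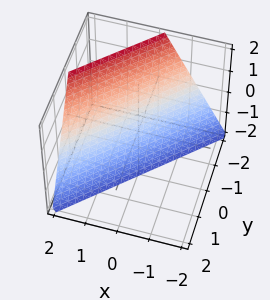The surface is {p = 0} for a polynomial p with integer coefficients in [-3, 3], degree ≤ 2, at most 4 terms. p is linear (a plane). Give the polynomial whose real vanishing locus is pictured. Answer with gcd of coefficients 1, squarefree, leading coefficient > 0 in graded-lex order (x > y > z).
(a) The degree is 1 — the surface is flat (a plane).
(b) Reading off the gridlines: it crosses the z-axis at the gridline z = -2; it crosses the y-axis at the gridline y = -1.
(c) Solving for integer coefficients yields p as stated.

2*x - 2*y - z - 2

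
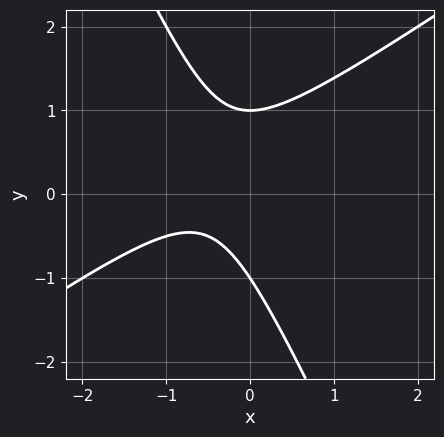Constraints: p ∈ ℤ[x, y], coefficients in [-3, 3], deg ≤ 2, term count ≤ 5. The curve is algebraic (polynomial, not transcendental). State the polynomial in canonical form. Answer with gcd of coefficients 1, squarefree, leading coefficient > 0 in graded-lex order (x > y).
1. Degree: a generic line meets the curve in up to 2 points, so deg p = 2.
2. Reading off the gridlines: the y-axis gridline crossings are at y ∈ {-1, 1}; no x-intercept at any integer in the box.
3. Solving for integer coefficients yields p as stated.

3*x^2 - 3*x*y - 2*y^2 + 3*x + 2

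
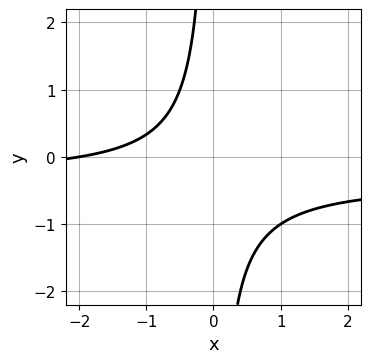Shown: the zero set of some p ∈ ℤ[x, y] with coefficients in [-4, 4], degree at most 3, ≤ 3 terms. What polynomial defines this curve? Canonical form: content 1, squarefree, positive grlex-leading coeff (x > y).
(a) Degree: no degree-1 curve has this shape, so deg p = 2.
(b) Observable constraints: it meets the x-axis at x = -2 (among the integer gridlines); no y-intercept at any integer in the box.
(c) These observations pin down the coefficients.

3*x*y + x + 2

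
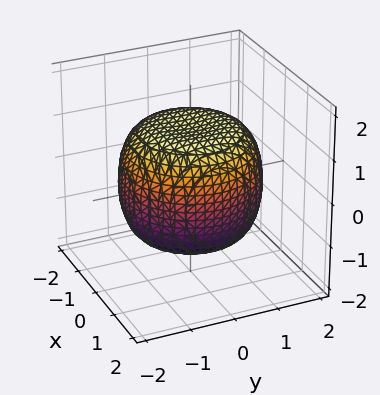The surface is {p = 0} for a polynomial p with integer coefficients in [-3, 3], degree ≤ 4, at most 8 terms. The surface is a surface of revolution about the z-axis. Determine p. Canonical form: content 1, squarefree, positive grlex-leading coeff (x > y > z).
x^4 + 2*x^2*y^2 + y^4 - x^2 - y^2 + 2*z^2 - 3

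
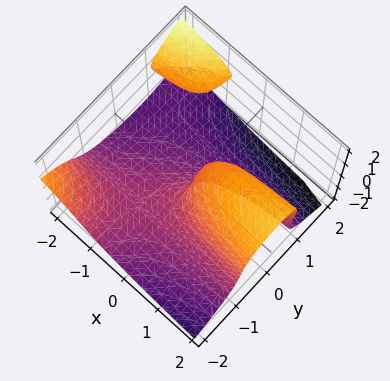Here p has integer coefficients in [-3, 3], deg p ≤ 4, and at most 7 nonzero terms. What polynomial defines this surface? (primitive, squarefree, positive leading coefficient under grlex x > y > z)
2*x*y^2 + 3*z^3 + 2*y^2 - 3*y*z - 2*x

Degree: the shape is more complex than any degree-2 surface, so deg p = 3.
From the visible intercepts: it meets the x-axis at x = 0 (among the integer gridlines); one y-axis crossing is at y = 0; one z-axis crossing is at z = 0.
Assembling these constraints gives the stated polynomial.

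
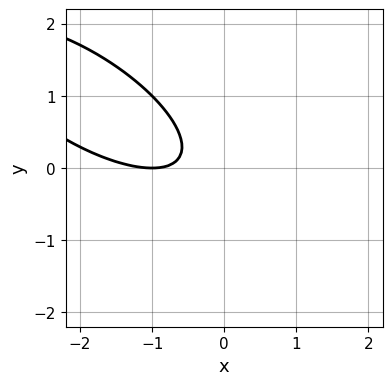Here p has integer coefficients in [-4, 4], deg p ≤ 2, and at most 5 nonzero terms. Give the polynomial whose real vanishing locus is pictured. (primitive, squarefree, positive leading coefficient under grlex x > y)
1. Degree: a generic line meets the curve in up to 2 points, so deg p = 2.
2. Observable constraints: it misses every integer gridline on the y-axis; it meets the x-axis at x = -1 (among the integer gridlines).
3. The integer polynomial consistent with all of this is the stated p.

x^2 + 2*x*y + 2*y^2 + 2*x + 1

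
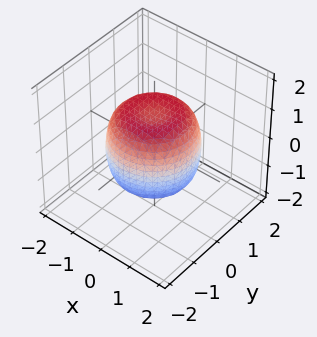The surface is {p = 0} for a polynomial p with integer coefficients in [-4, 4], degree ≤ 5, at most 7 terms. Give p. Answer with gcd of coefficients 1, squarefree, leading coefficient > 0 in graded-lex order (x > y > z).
x^4 + 2*x^2*y^2 + y^4 - x^2 - y^2 + z^2 - 1

1. The degree is 4 — a generic line meets the surface in up to 4 points.
2. Symmetries: every cross-section ⟂ z is a circle, so x, y appear only via x² + y².
3. From the visible intercepts: among the integer gridlines, it crosses the z-axis at z ∈ {-1, 1}; a circular section at z = 1 has radius exactly 1.
4. Assembling these constraints gives the stated polynomial.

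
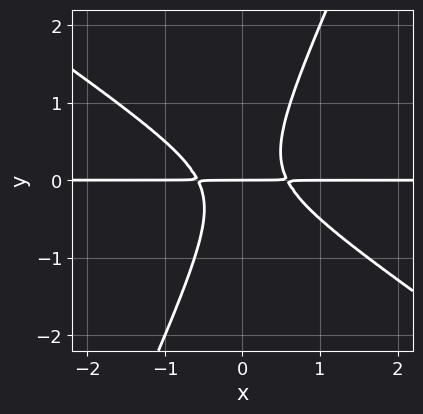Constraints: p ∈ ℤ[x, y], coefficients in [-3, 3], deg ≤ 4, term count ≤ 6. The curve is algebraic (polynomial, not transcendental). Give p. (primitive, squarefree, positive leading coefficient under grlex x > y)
3*x^2*y + 3*x*y^2 - 2*y^3 - y

The degree is 3 — a generic line meets the curve in up to 3 points.
Checking where it meets the axes: every point of the x-axis in the box is on the curve; it meets the y-axis at y = 0 (among the integer gridlines).
Together with the visible shape, these determine p as stated.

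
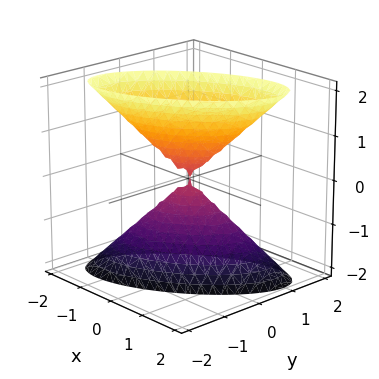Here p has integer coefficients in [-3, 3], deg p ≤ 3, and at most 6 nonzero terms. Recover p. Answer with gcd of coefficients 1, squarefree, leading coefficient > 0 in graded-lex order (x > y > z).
1. I count 2 distinct pieces.
2. The degree is 2 — a generic line meets the surface in up to 2 points.
3. From the axis intercepts and sections: it meets the x-axis at x = 0 (among the integer gridlines); one y-axis crossing is at y = 0; one z-axis crossing is at z = 0.
4. Solving for integer coefficients yields p as stated.

2*x^2 - 3*x*y + 3*y^2 - z^2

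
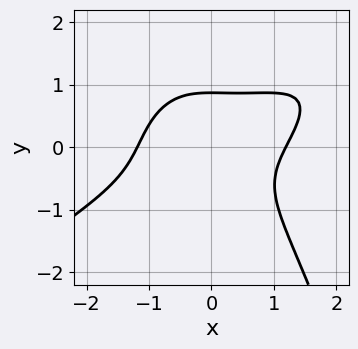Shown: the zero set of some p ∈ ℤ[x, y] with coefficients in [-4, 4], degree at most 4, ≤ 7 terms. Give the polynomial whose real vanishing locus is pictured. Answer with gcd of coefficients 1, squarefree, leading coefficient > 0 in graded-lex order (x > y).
1. The degree is 4 — a generic line meets the curve in up to 4 points.
2. Matching integer coefficients to the picture gives p.

x^4 - 2*x^3*y + x^2*y^2 + 3*y^3 - 2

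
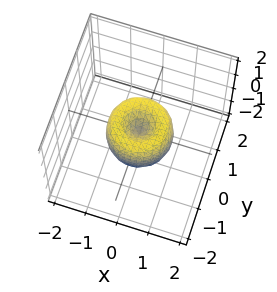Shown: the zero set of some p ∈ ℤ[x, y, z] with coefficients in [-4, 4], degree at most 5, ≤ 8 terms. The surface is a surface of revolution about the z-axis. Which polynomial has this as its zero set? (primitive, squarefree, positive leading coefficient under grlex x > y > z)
2*x^4 + 4*x^2*y^2 + 2*y^4 - 2*x^2 - 2*y^2 + z^2

First, degree: the shape is more complex than any degree-3 surface, so deg p = 4.
Then, symmetry: the surface is invariant under rotation about z: p = q(x² + y², z).
Then, reading off the gridlines: among the integer gridlines, it crosses the y-axis at y ∈ {-1, 0, 1}; one z-axis crossing is at z = 0; a circular section at z = 0 has radius exactly 1; among the integer gridlines, it crosses the x-axis at x ∈ {-1, 0, 1}.
Finally, solving for integer coefficients yields p as stated.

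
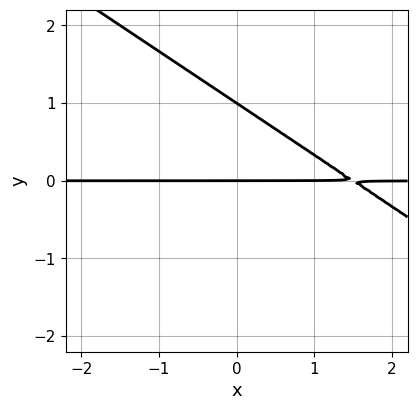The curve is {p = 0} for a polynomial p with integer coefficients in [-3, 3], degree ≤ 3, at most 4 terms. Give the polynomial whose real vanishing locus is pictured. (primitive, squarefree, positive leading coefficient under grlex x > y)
deg p = 2. The shape is more complex than any degree-1 curve.
Reading off the gridlines: the y-axis gridline crossings are at y ∈ {0, 1}; the visible x-axis segment lies entirely on the curve.
The integer polynomial consistent with all of this is the stated p.

2*x*y + 3*y^2 - 3*y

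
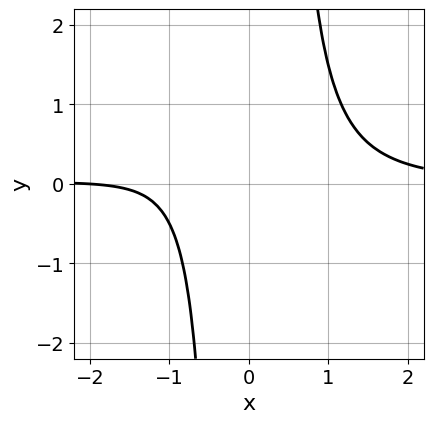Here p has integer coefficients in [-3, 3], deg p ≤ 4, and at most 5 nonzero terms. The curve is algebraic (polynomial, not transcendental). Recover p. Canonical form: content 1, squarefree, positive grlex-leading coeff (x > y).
2*x^3*y - x - 2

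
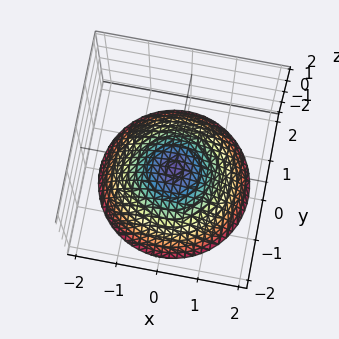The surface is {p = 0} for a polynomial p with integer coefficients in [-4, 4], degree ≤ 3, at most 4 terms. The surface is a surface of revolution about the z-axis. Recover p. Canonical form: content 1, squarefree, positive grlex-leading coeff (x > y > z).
(a) The degree is 2 — no degree-1 surface has this shape.
(b) Symmetries: rotational symmetry about the z-axis ⇒ p depends on x, y only through x² + y².
(c) Checking where it meets the axes: a circular section at z = -1 has radius exactly 1; the surface avoids every integer x-axis point in the box; the surface avoids every integer y-axis point in the box.
(d) Putting this together gives p.

x^2 + y^2 + 2*z + 1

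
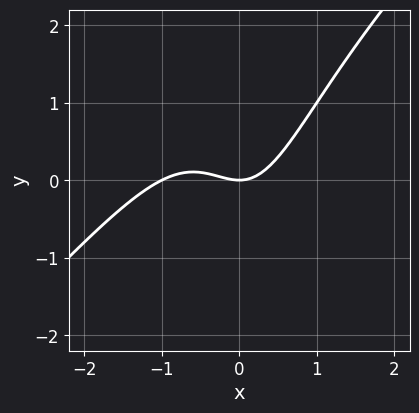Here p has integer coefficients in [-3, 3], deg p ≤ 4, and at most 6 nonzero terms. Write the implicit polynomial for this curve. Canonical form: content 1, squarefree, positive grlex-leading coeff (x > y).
1. The degree is 3 — a generic line meets the curve in up to 3 points.
2. From the visible intercepts: it meets the y-axis at y = 0 (among the integer gridlines); among the integer gridlines, it crosses the x-axis at x ∈ {-1, 0}.
3. Together with the visible shape, these determine p as stated.

x^3 - x^2*y + x^2 - y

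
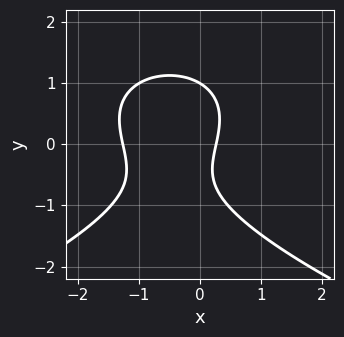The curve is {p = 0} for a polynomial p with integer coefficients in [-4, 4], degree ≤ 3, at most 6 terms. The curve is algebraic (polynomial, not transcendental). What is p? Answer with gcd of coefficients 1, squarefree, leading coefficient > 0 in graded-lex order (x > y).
2*y^3 + 3*x^2 + 3*x - y - 1

First, deg p = 3. The shape is more complex than any degree-2 curve.
Next, checking where it meets the axes: one y-axis crossing is at y = 1.
Finally, fitting integer coefficients to these (and the overall shape) gives p.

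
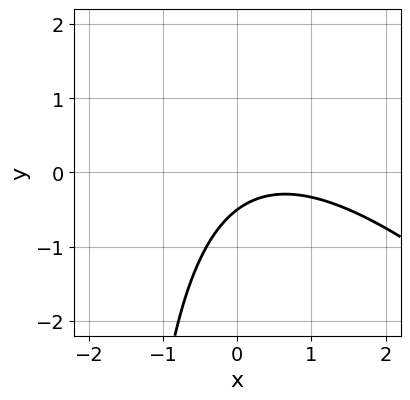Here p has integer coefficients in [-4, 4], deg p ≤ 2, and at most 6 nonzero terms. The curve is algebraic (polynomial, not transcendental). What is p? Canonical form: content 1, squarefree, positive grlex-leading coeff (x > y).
1. Degree: the shape is more complex than any degree-1 curve, so deg p = 2.
2. Observable constraints: it misses every integer gridline on the x-axis.
3. Solving for integer coefficients yields p as stated.

x^2 + x*y - x + 2*y + 1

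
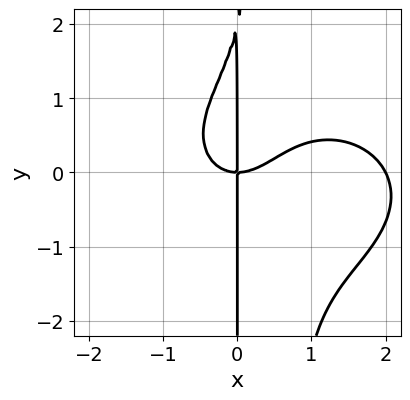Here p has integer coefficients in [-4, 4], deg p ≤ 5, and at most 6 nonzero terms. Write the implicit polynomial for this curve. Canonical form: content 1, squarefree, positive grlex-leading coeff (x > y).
x^4 + 2*x^2*y^2 - 2*x^3 - x*y^2 + 2*x*y

Degree: a generic line meets the curve in up to 4 points, so deg p = 4.
Checking where it meets the axes: among the integer gridlines, it crosses the x-axis at x ∈ {0, 2}; every point of the y-axis in the box is on the curve.
Matching integer coefficients to the picture gives p.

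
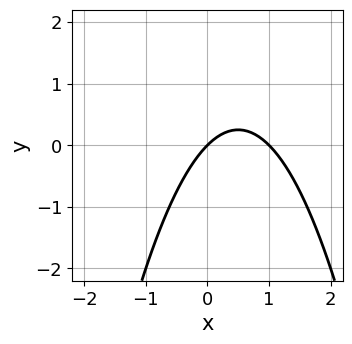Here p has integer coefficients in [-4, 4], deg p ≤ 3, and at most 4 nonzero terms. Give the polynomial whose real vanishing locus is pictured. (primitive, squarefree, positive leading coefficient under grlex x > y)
First, the degree is 2 — a generic line meets the curve in up to 2 points.
Next, from the axis intercepts and sections: among the integer gridlines, it crosses the x-axis at x ∈ {0, 1}; it meets the y-axis at y = 0 (among the integer gridlines).
Finally, assembling these constraints gives the stated polynomial.

x^2 - x + y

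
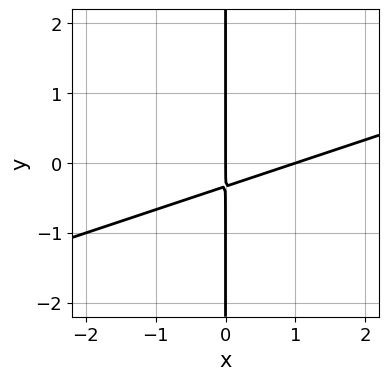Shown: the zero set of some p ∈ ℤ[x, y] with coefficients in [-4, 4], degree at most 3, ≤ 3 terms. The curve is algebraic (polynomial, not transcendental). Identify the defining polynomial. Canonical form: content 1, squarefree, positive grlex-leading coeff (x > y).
1. deg p = 2. No degree-1 curve has this shape.
2. Reading off the gridlines: the visible y-axis segment lies entirely on the curve; the x-axis gridline crossings are at x ∈ {0, 1}.
3. The integer polynomial consistent with all of this is the stated p.

x^2 - 3*x*y - x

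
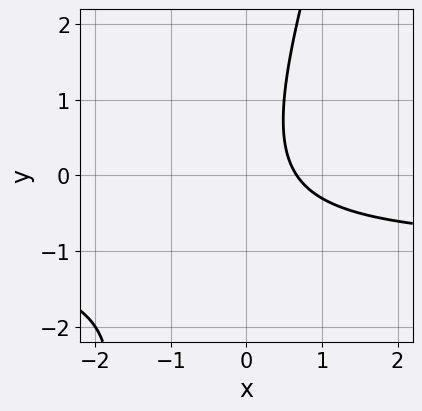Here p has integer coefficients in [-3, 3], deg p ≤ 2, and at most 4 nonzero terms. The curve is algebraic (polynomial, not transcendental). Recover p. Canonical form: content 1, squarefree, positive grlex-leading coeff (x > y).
3*x*y - y^2 + 3*x - 2

The degree is 2 — a generic line meets the curve in up to 2 points.
From the visible intercepts: it misses every integer gridline on the y-axis.
Assembling these constraints gives the stated polynomial.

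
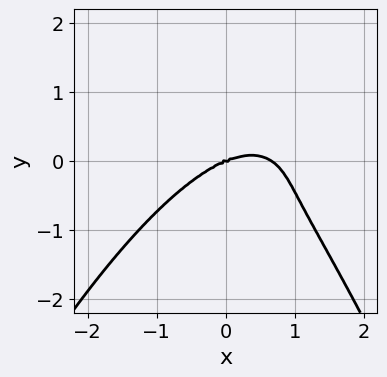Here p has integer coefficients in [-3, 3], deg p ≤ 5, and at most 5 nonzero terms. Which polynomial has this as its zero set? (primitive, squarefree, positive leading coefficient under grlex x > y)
3*x^4 - 2*x^3 + 3*x^2*y + 3*x*y^2 + 3*y^3

1. deg p = 4. No degree-3 curve has this shape.
2. From the visible intercepts: it meets the y-axis at y = 0 (among the integer gridlines); one x-axis crossing is at x = 0.
3. These observations pin down the coefficients.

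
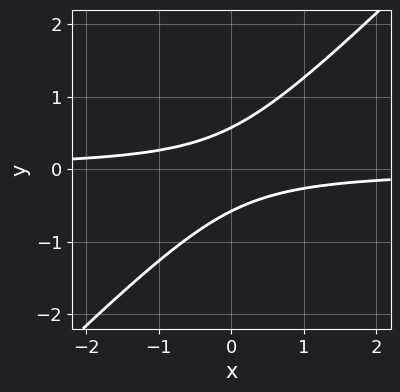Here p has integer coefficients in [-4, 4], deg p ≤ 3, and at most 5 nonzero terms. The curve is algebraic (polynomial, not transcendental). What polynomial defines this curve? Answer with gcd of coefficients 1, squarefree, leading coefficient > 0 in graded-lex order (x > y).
1. deg p = 2.
2. Checking where it meets the axes: no x-intercept at any integer in the box.
3. Fitting integer coefficients to these (and the overall shape) gives p.

3*x*y - 3*y^2 + 1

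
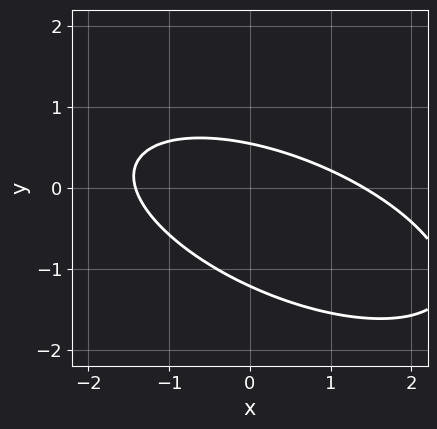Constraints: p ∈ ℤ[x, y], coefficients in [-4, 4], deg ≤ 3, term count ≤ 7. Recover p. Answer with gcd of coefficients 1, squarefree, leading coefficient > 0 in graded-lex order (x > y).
x^2 + 2*x*y + 3*y^2 + 2*y - 2

(a) Degree: no degree-1 curve has this shape, so deg p = 2.
(b) The integer polynomial consistent with all of this is the stated p.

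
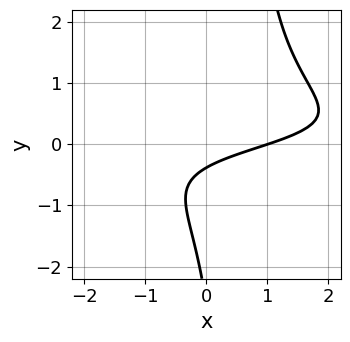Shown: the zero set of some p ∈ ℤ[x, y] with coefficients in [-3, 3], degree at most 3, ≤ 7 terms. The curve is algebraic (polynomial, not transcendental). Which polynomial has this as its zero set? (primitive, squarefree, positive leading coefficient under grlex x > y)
2*x*y^2 - y^2 + x - 3*y - 1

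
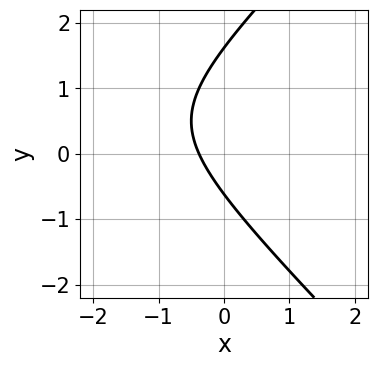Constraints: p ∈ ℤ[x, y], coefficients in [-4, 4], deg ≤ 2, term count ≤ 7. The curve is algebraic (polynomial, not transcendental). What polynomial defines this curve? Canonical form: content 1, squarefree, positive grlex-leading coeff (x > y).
1. The degree is 2 — no degree-1 curve has this shape.
2. The integer polynomial consistent with all of this is the stated p.

x^2 - y^2 + 3*x + y + 1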